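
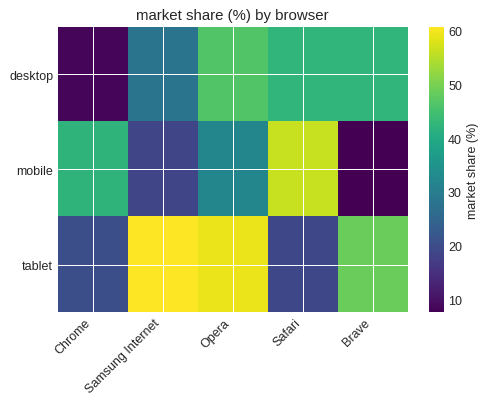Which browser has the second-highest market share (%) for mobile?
Chrome

Top 3 for mobile: Safari ≈ 55, Chrome ≈ 40, Opera ≈ 30.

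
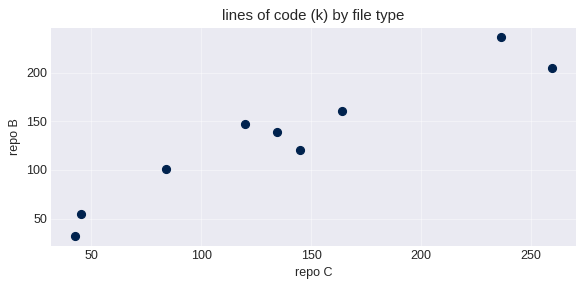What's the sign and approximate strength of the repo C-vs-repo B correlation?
positive, strong

Points are positively correlated; strong (|r| ≈ 1.0).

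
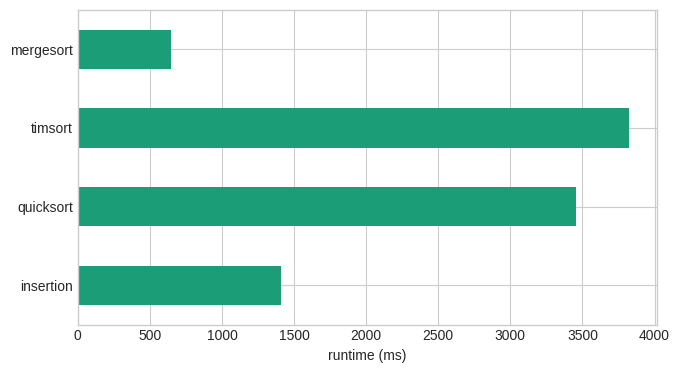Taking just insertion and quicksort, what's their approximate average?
(1500 + 3500) / 2 ≈ 2500.

≈ 2500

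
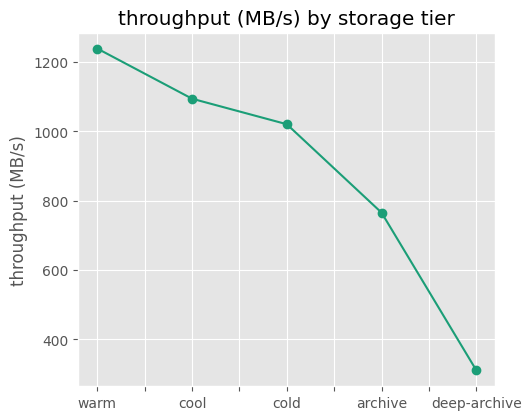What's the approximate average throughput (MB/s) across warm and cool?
(1200 + 1100) / 2 ≈ 1150.

≈ 1150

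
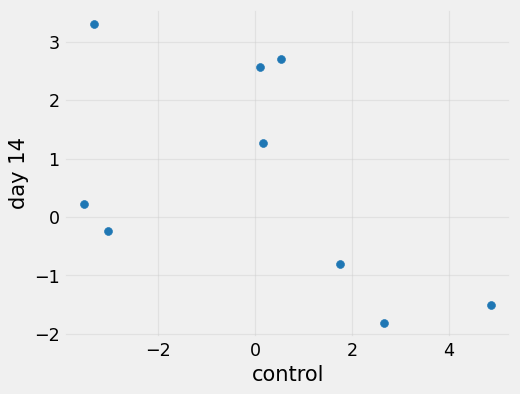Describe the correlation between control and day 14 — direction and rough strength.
Points are negatively correlated; moderate (|r| ≈ 0.5).

negative, moderate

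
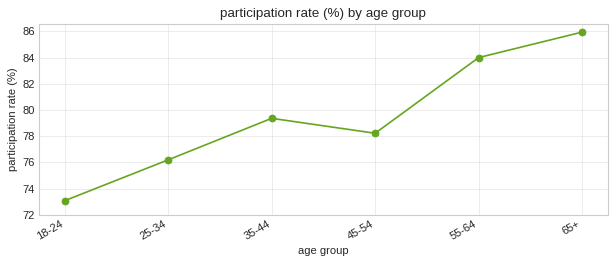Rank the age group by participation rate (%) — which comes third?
Top 4: 65+ ≈ 86, 55-64 ≈ 84, 35-44 ≈ 80, 45-54 ≈ 78.

35-44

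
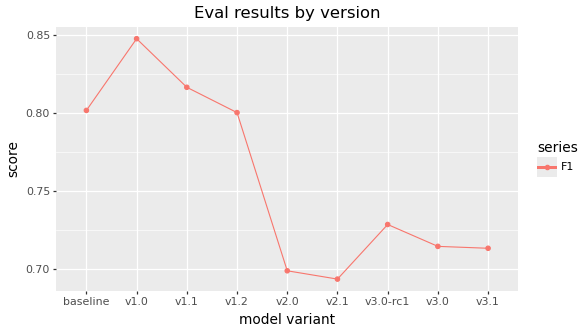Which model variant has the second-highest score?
Top 3: v1.0 ≈ 0.84, v1.1 ≈ 0.82, baseline ≈ 0.80.

v1.1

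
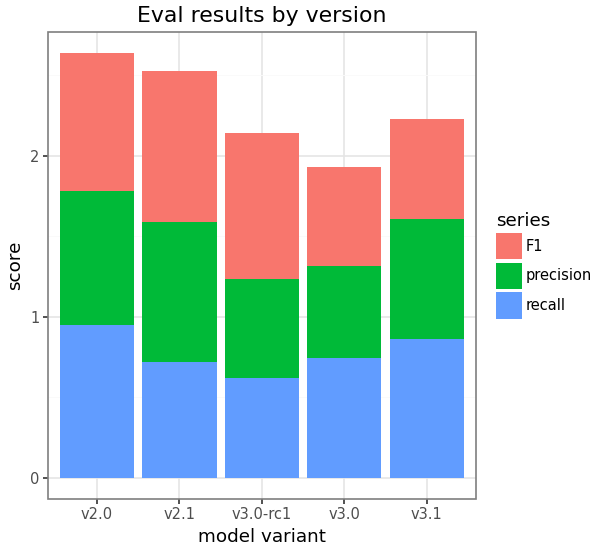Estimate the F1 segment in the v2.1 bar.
≈ 1.0

F1 top ≈ 2.5, bottom ≈ 1.5; segment ≈ 1.0.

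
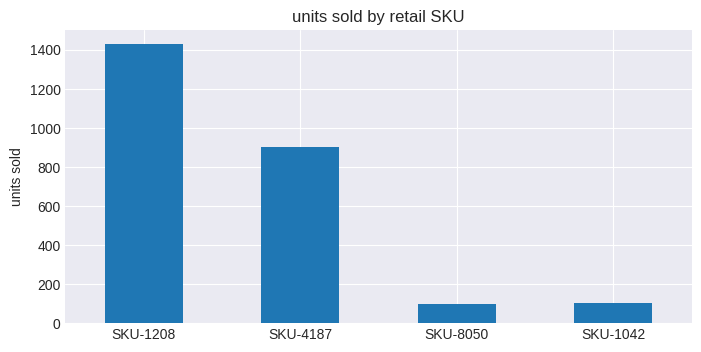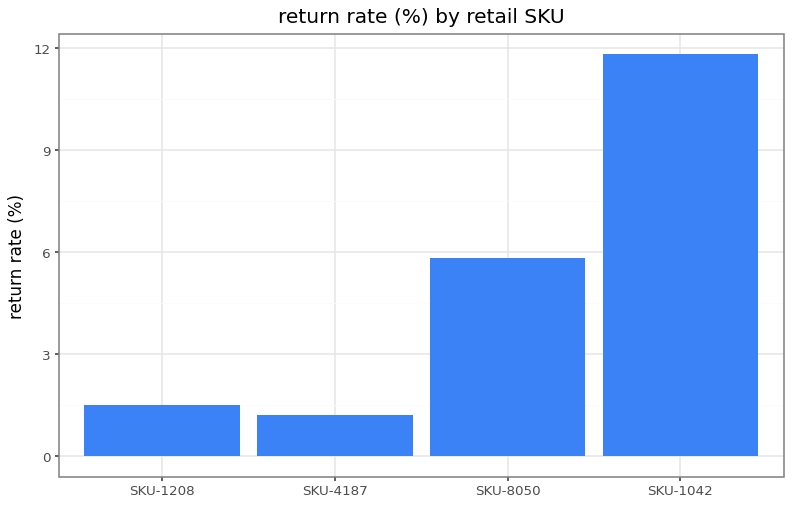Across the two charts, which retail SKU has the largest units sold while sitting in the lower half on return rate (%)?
SKU-1208

Chart 2 median return rate (%) ≈ 4; below-median retail SKUs: SKU-1208, SKU-4187. Among those, SKU-1208 has the highest units sold (≈ 1400).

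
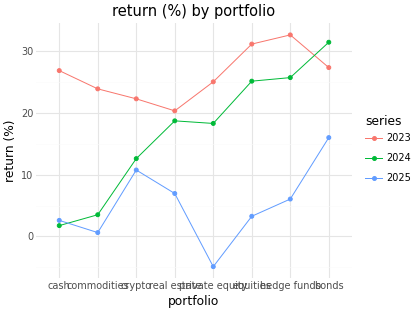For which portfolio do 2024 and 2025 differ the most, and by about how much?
private equity, ≈ 25 %

private equity: 2024 ≈ 20, 2025 ≈ -5 → gap ≈ 25. Next-largest (equities) is only ≈ 20.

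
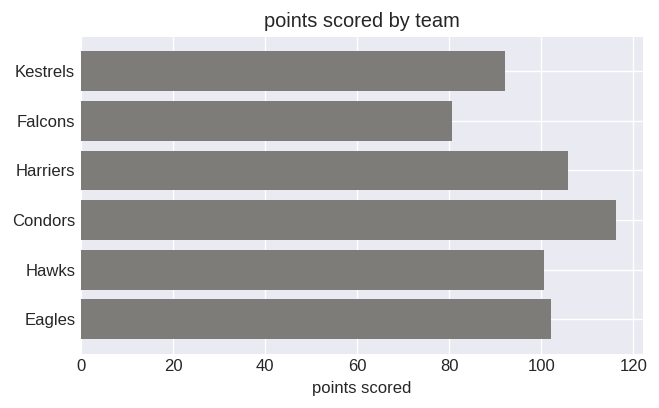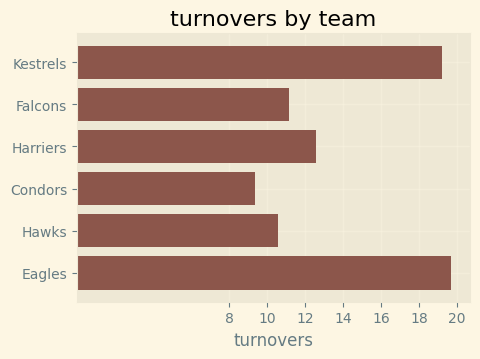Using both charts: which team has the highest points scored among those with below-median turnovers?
Chart 2 median turnovers ≈ 12; below-median teams: Falcons, Condors, Hawks. Among those, Condors has the highest points scored (≈ 120).

Condors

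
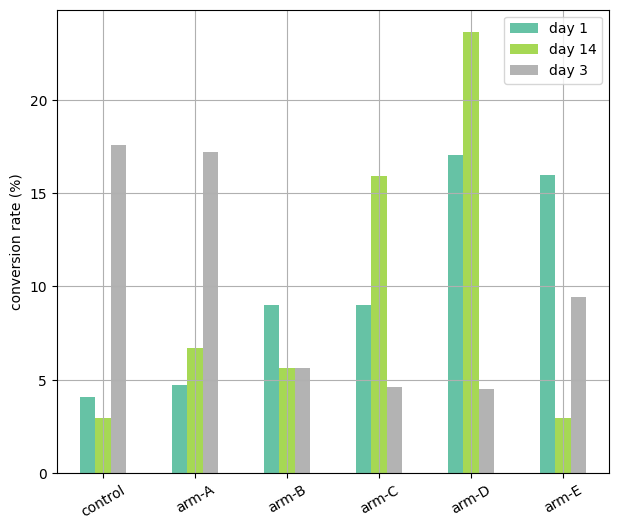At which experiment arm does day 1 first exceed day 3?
arm-A: day 1 ≈ 4 vs day 3 ≈ 18 (not yet); arm-B: day 1 ≈ 10 vs day 3 ≈ 6 (first crossover).

arm-B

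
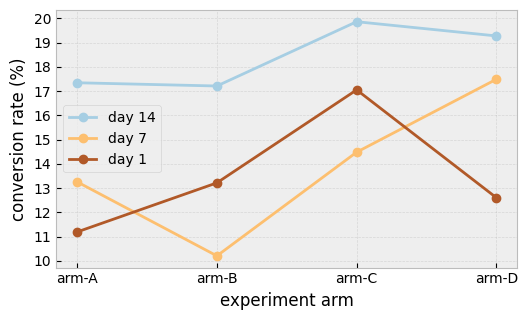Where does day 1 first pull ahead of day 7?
arm-A: day 1 ≈ 11 vs day 7 ≈ 13 (not yet); arm-B: day 1 ≈ 13 vs day 7 ≈ 10 (first crossover).

arm-B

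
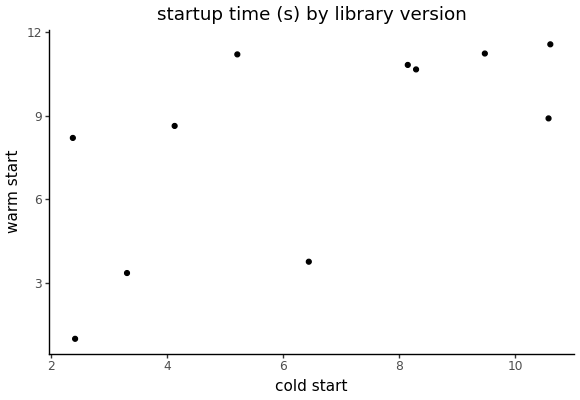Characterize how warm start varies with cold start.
Points are positively correlated; moderate (|r| ≈ 0.6).

positive, moderate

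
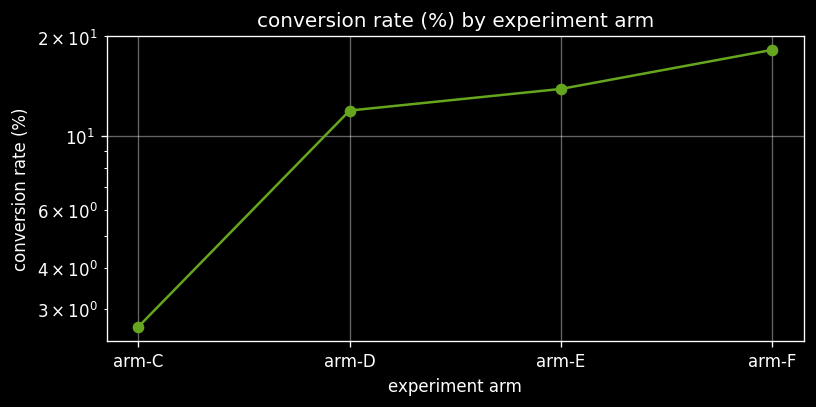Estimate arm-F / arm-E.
arm-F ≈ 18, arm-E ≈ 14; 18/14 ≈ 1.29.

≈ 1.29×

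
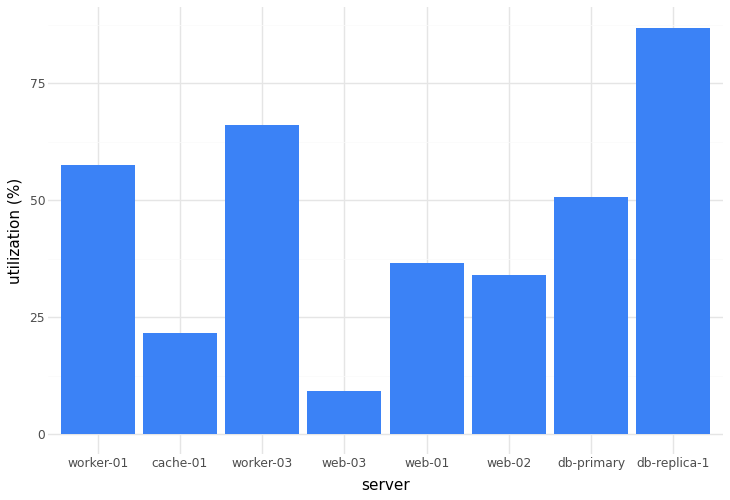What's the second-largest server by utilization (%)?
Top 3: db-replica-1 ≈ 90, worker-03 ≈ 70, worker-01 ≈ 60.

worker-03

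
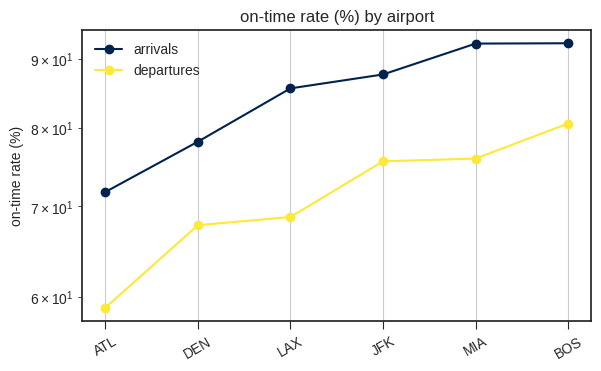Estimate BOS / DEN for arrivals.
BOS ≈ 95, DEN ≈ 80; 95/80 ≈ 1.19.

≈ 1.19×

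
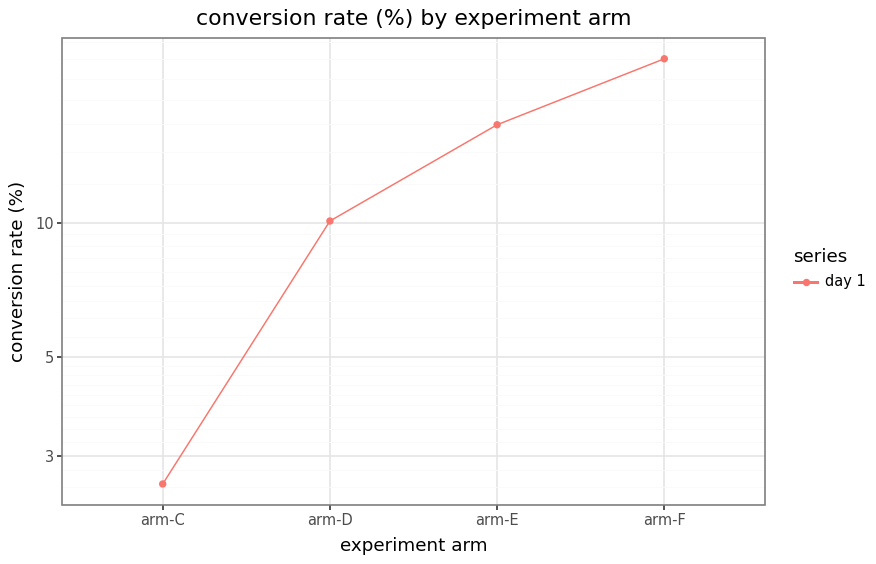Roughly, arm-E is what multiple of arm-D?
≈ 1.6×

arm-E ≈ 16, arm-D ≈ 10; 16/10 ≈ 1.6.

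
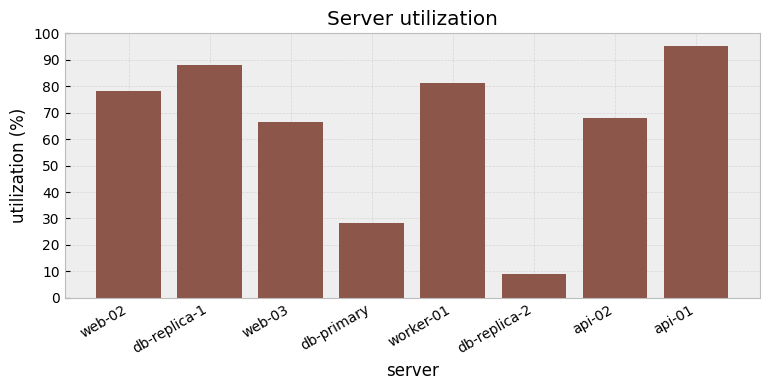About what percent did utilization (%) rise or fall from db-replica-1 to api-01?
≈ +11.1%

db-replica-1 ≈ 90, api-01 ≈ 100; (100 − 90) / 90 ≈ +11.1%.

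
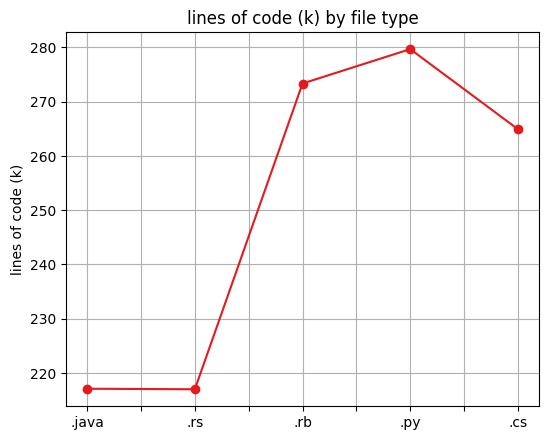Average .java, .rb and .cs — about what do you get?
≈ 250

(220 + 270 + 260) / 3 ≈ 250.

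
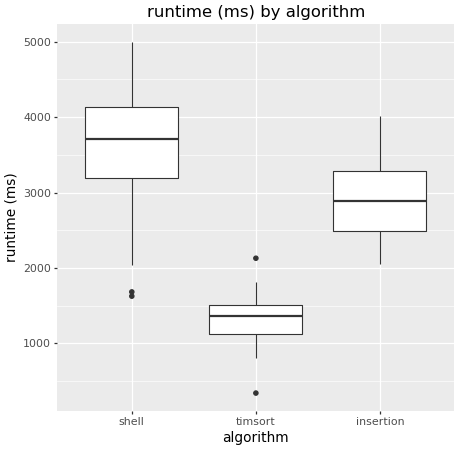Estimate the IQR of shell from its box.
≈ 1000

Q3 ≈ 4000, Q1 ≈ 3000; IQR ≈ 1000.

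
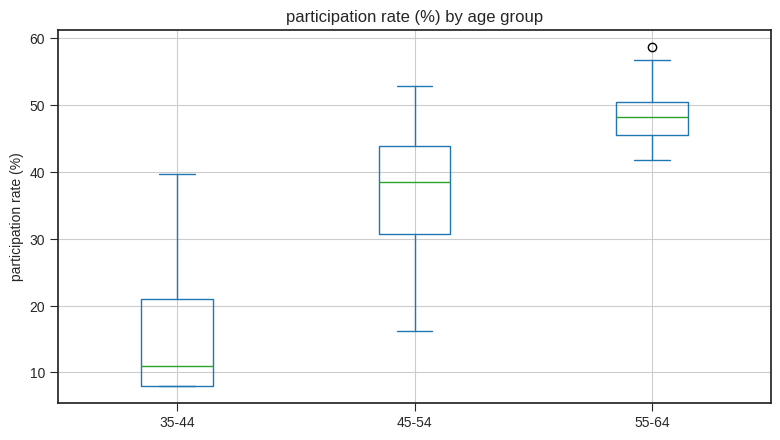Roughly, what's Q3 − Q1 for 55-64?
Q3 ≈ 50, Q1 ≈ 45; IQR ≈ 5.

≈ 5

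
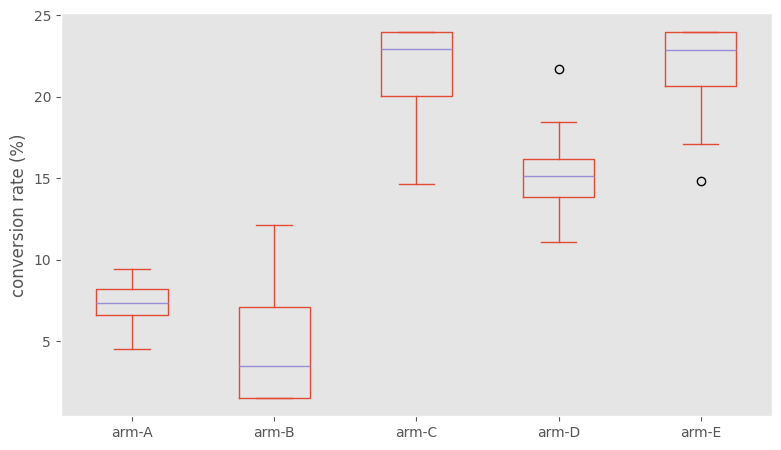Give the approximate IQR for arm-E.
Q3 ≈ 24, Q1 ≈ 20; IQR ≈ 4.

≈ 4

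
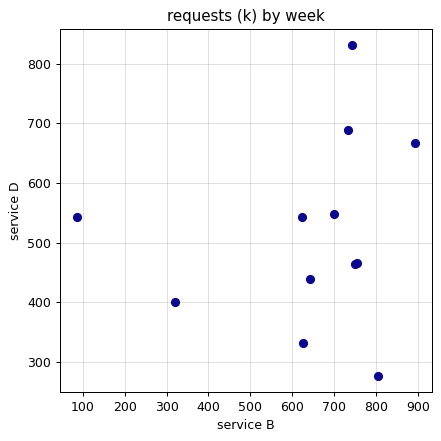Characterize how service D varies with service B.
Points are roughly uncorrelated; weak (|r| ≈ 0.2).

no clear correlation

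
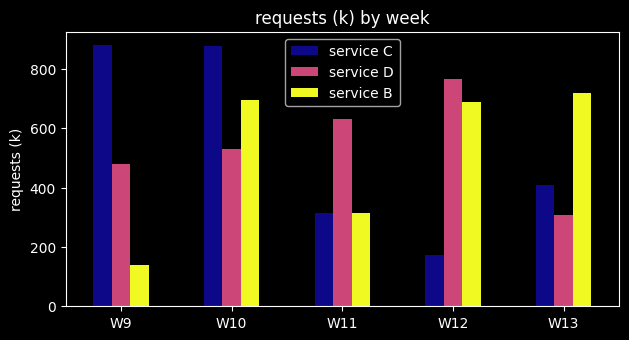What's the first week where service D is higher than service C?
W10: service D ≈ 500 vs service C ≈ 900 (not yet); W11: service D ≈ 600 vs service C ≈ 300 (first crossover).

W11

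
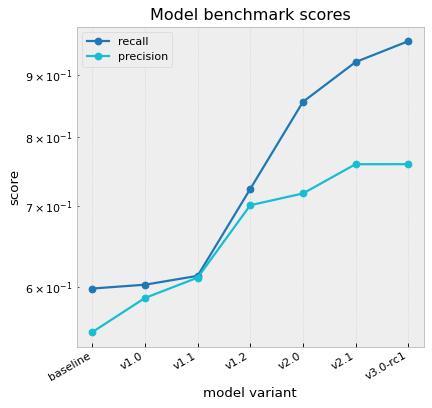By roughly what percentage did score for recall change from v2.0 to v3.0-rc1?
≈ +11.8%

v2.0 ≈ 0.85, v3.0-rc1 ≈ 0.95; (0.95 − 0.85) / 0.85 ≈ +11.8%.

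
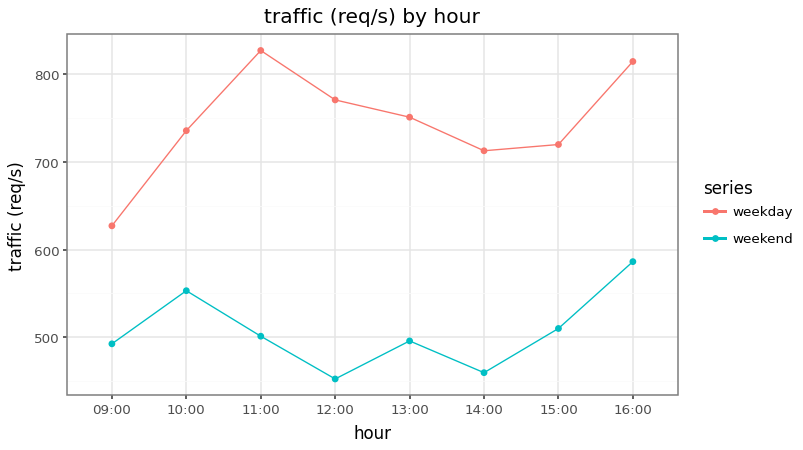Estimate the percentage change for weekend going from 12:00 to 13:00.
12:00 ≈ 450, 13:00 ≈ 500; (500 − 450) / 450 ≈ +11.1%.

≈ +11.1%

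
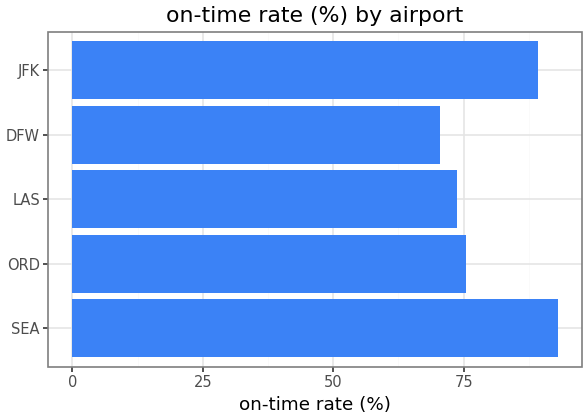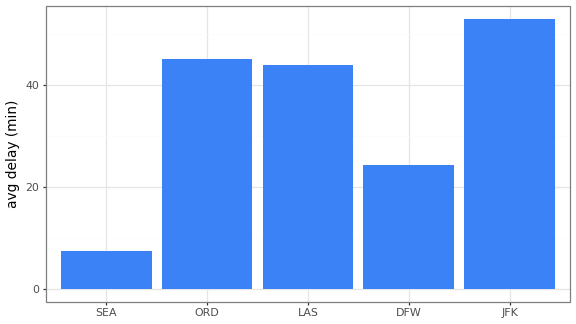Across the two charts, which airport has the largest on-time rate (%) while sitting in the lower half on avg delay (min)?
Chart 2 median avg delay (min) ≈ 45; below-median airports: SEA, DFW. Among those, SEA has the highest on-time rate (%) (≈ 90).

SEA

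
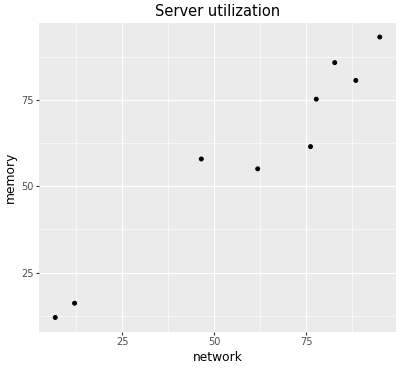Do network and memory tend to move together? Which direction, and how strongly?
Points are positively correlated; strong (|r| ≈ 1.0).

positive, strong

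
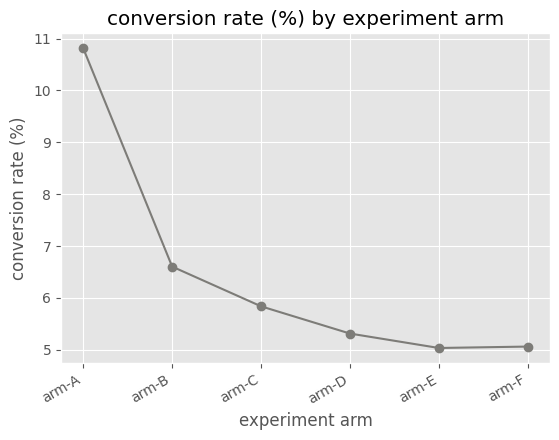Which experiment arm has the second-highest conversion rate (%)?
arm-B

Top 3: arm-A ≈ 11.0, arm-B ≈ 6.5, arm-C ≈ 6.0.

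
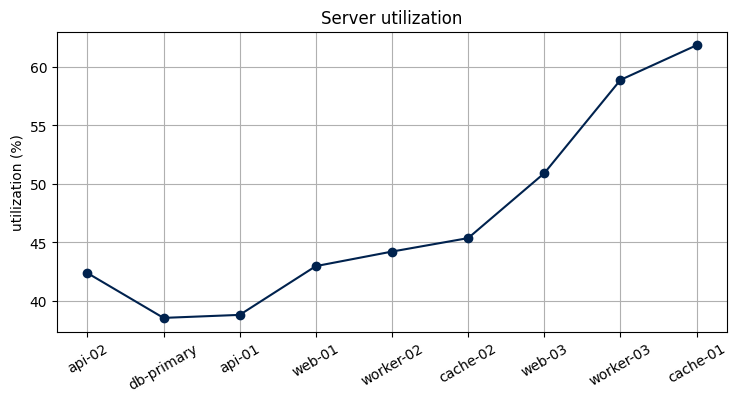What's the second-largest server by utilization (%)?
worker-03

Top 3: cache-01 ≈ 62, worker-03 ≈ 58, web-03 ≈ 50.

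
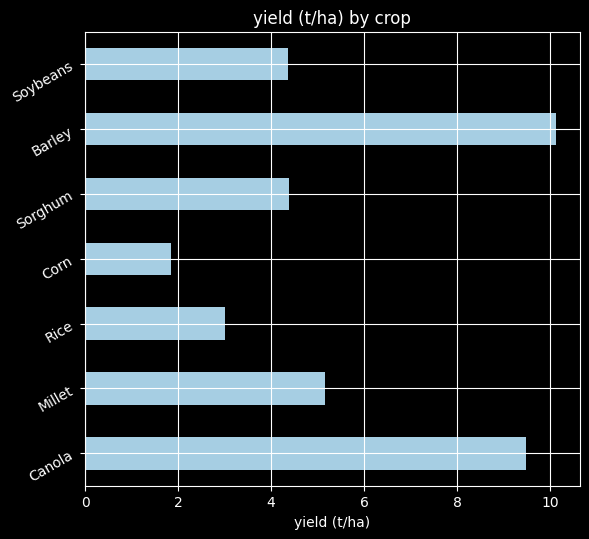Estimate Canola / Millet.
≈ 1.8×

Canola ≈ 9, Millet ≈ 5; 9/5 ≈ 1.8.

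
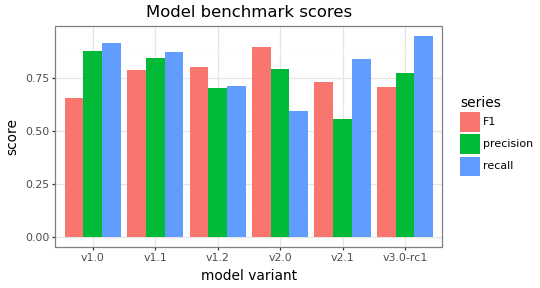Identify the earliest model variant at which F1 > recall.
v1.1: F1 ≈ 0.8 vs recall ≈ 0.9 (not yet); v1.2: F1 ≈ 0.8 vs recall ≈ 0.7 (first crossover).

v1.2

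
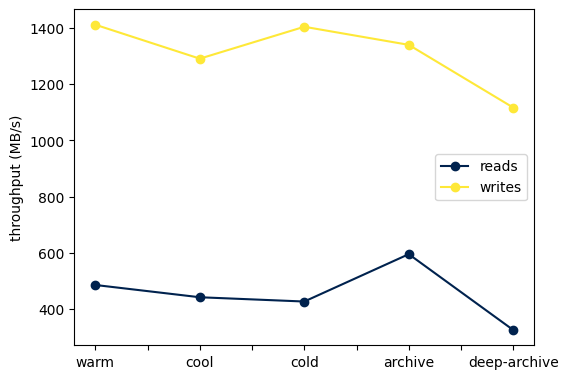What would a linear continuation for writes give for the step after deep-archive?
≈ 950

Last three: 1400, 1300, 1100 → slope ≈ -150/step → next ≈ 950.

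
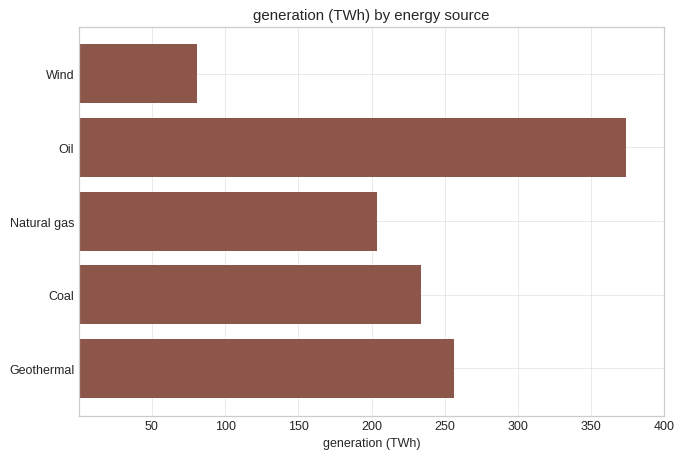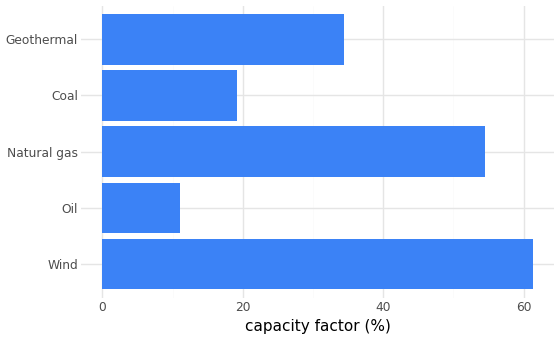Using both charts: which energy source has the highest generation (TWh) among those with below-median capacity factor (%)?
Chart 2 median capacity factor (%) ≈ 30; below-median energy sources: Oil, Coal. Among those, Oil has the highest generation (TWh) (≈ 350).

Oil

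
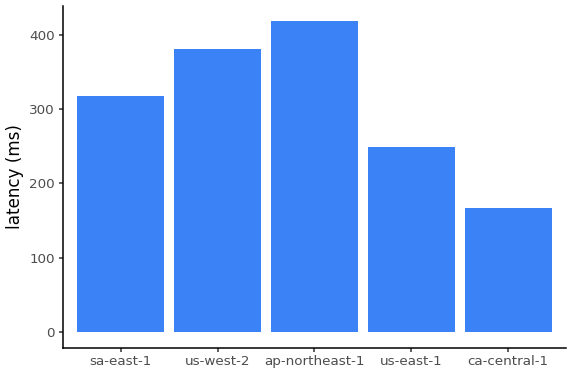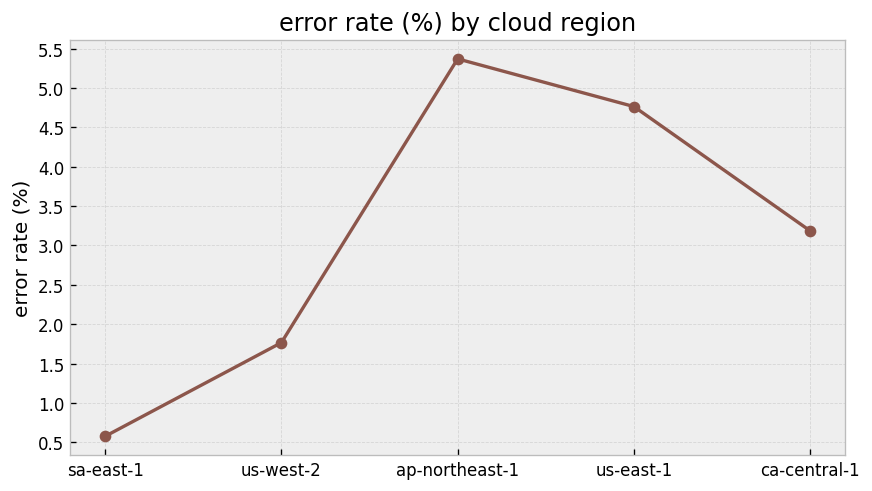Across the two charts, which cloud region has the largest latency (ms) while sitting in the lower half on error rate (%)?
us-west-2

Chart 2 median error rate (%) ≈ 3; below-median cloud regions: sa-east-1, us-west-2. Among those, us-west-2 has the highest latency (ms) (≈ 400).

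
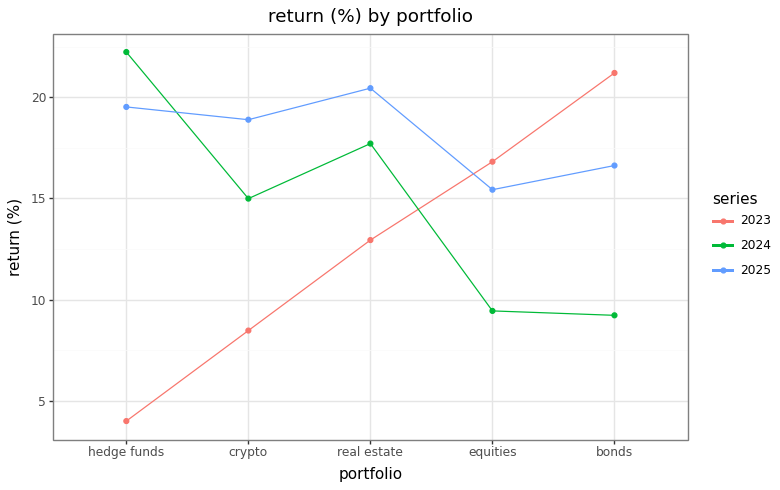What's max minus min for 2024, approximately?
≈ 12

Max hedge funds ≈ 22, min bonds ≈ 10; range ≈ 12.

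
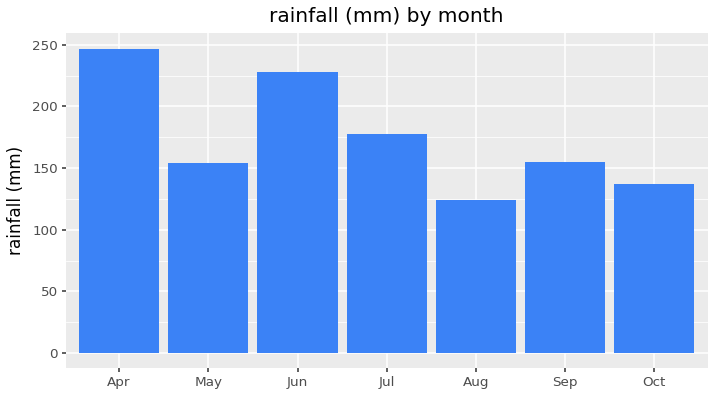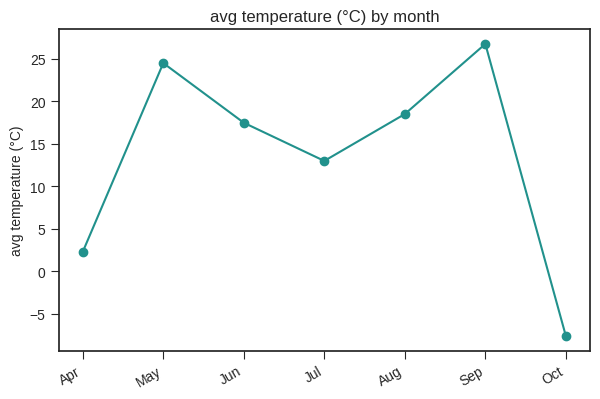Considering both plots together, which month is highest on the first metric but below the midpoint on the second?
Chart 2 median avg temperature (°C) ≈ 15; below-median months: Apr, Jul, Oct. Among those, Apr has the highest rainfall (mm) (≈ 250).

Apr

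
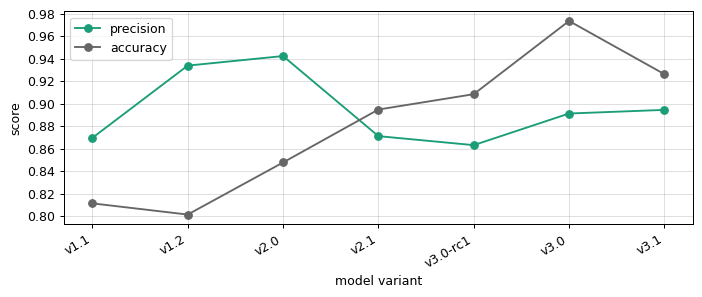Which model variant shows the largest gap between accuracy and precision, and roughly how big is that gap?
v1.2: accuracy ≈ 0.80, precision ≈ 0.94 → gap ≈ 0.14. Next-largest (v2.0) is only ≈ 0.10.

v1.2, ≈ 0.14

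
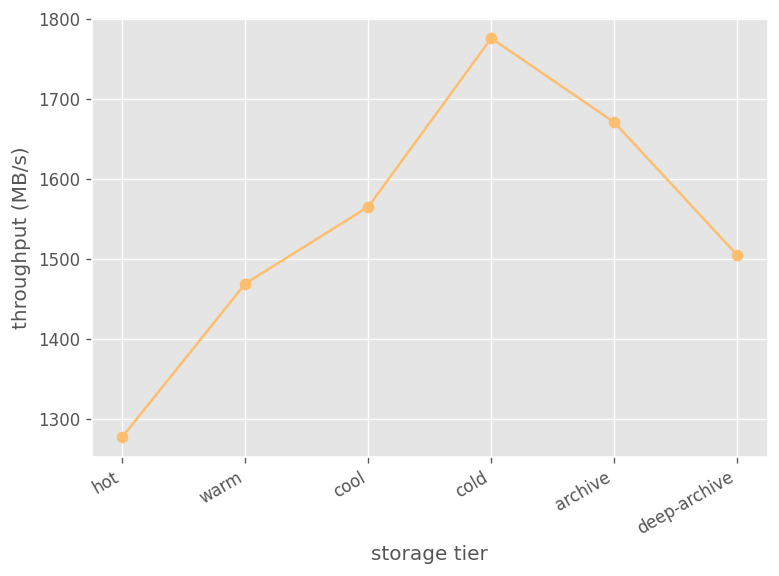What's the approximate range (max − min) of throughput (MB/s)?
Max cold ≈ 1800, min hot ≈ 1300; range ≈ 500.

≈ 500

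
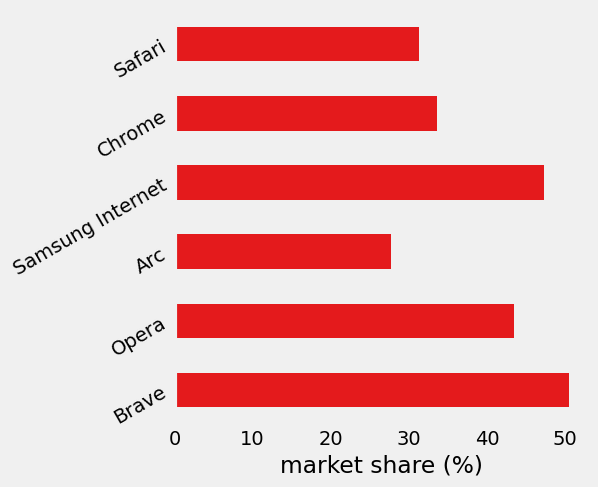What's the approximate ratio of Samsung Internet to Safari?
≈ 1.5×

Samsung Internet ≈ 45, Safari ≈ 30; 45/30 ≈ 1.5.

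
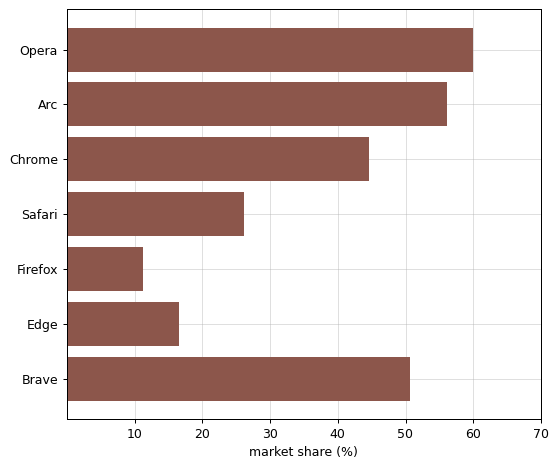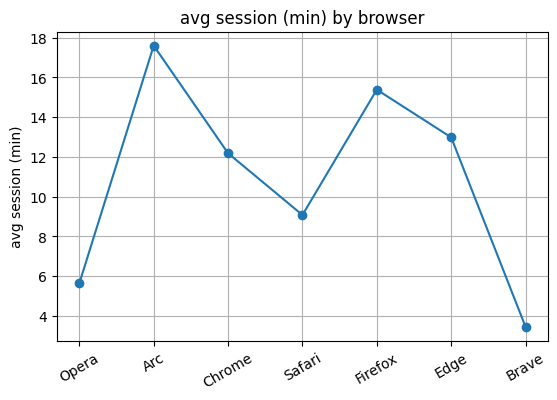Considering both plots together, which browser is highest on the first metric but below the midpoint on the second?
Opera

Chart 2 median avg session (min) ≈ 12; below-median browsers: Opera, Safari, Brave. Among those, Opera has the highest market share (%) (≈ 60).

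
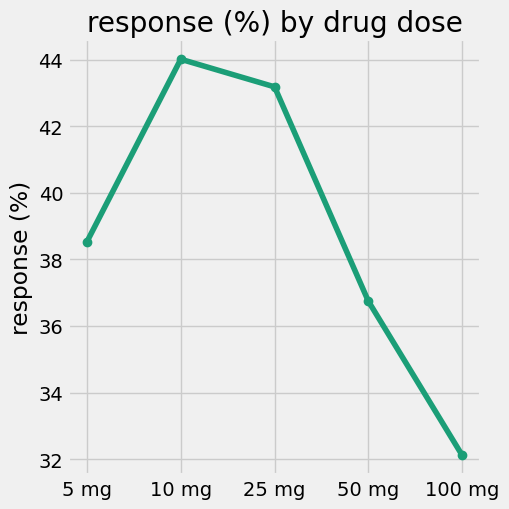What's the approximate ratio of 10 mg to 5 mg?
≈ 1.13×

10 mg ≈ 44, 5 mg ≈ 39; 44/39 ≈ 1.13.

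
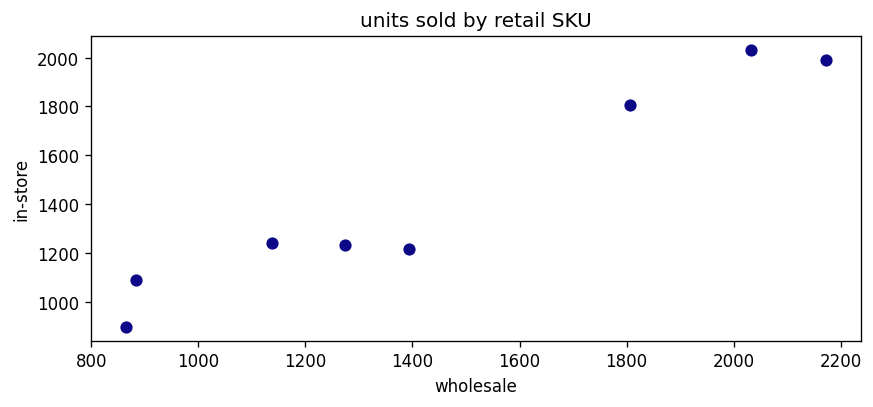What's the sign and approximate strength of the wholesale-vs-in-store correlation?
positive, strong

Points are positively correlated; strong (|r| ≈ 1.0).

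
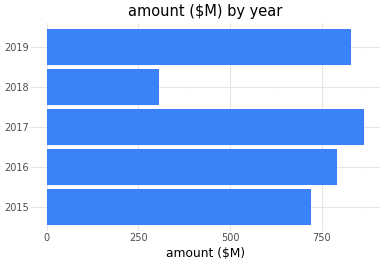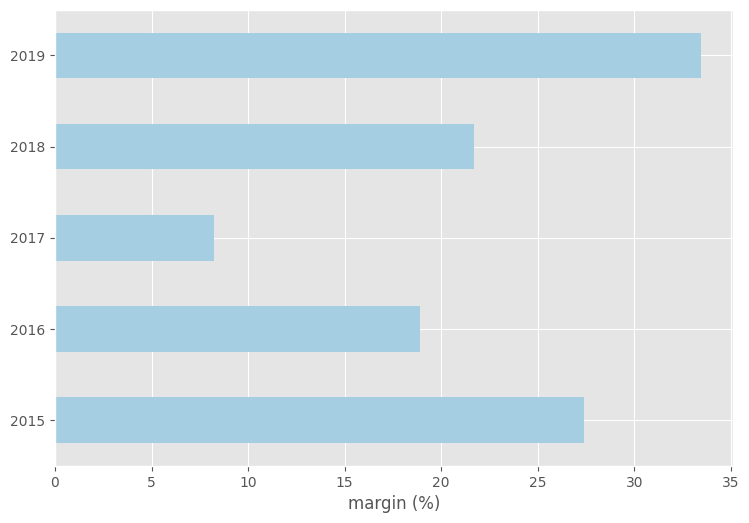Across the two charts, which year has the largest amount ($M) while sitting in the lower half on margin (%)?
Chart 2 median margin (%) ≈ 20; below-median years: 2016, 2017. Among those, 2017 has the highest amount ($M) (≈ 900).

2017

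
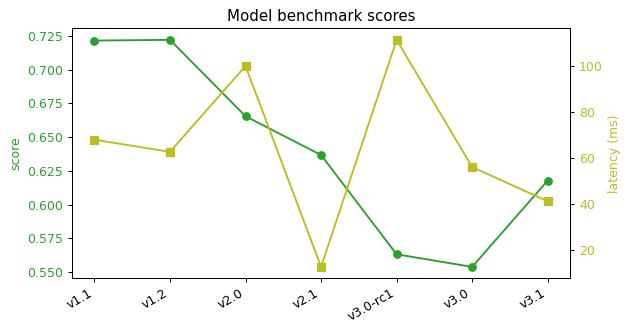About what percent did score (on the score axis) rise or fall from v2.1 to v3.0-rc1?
v2.1 ≈ 0.64, v3.0-rc1 ≈ 0.56; (0.56 − 0.64) / 0.64 ≈ -12.5%.

≈ -12.5%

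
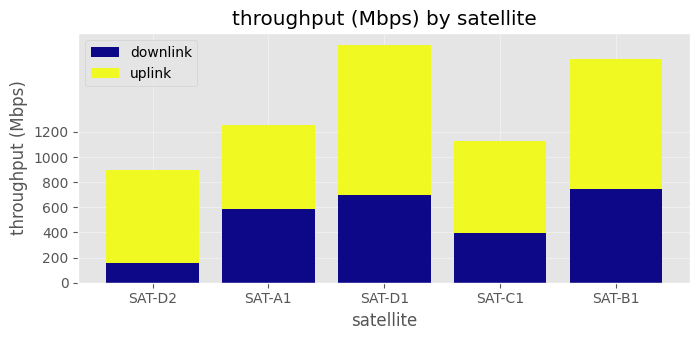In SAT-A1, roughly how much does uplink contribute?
uplink top ≈ 1200, bottom ≈ 600; segment ≈ 600.

≈ 600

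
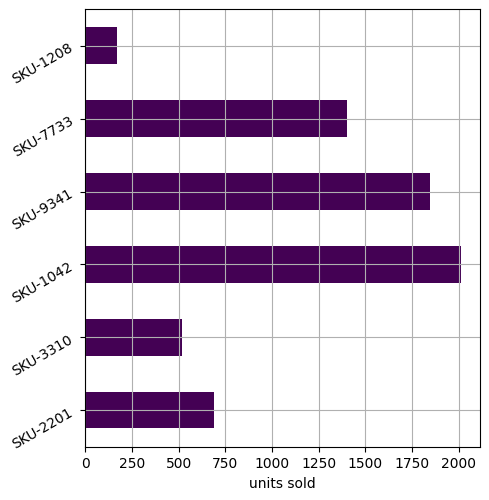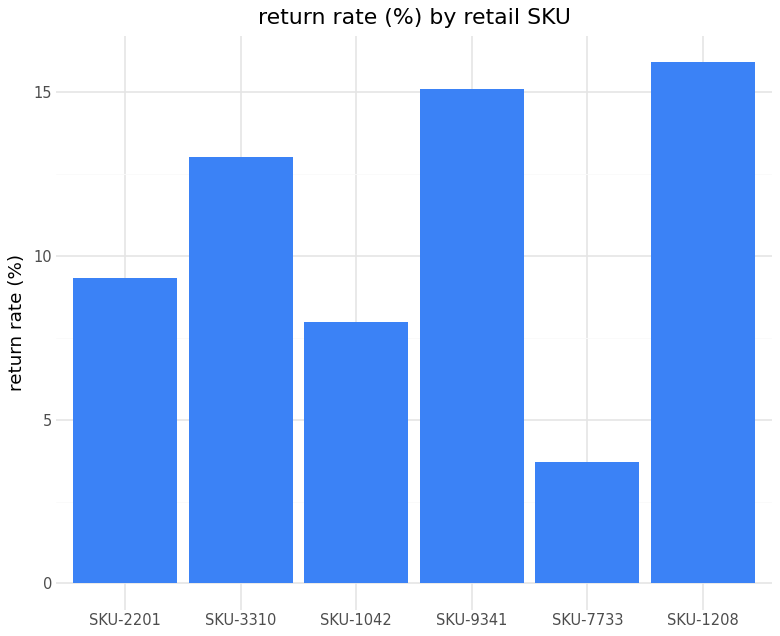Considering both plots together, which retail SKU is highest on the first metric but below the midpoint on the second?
SKU-1042

Chart 2 median return rate (%) ≈ 12; below-median retail SKUs: SKU-2201, SKU-1042, SKU-7733. Among those, SKU-1042 has the highest units sold (≈ 2000).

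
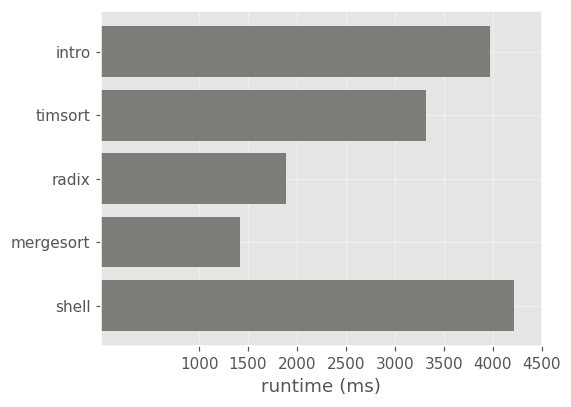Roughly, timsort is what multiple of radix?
timsort ≈ 3500, radix ≈ 2000; 3500/2000 ≈ 1.75.

≈ 1.75×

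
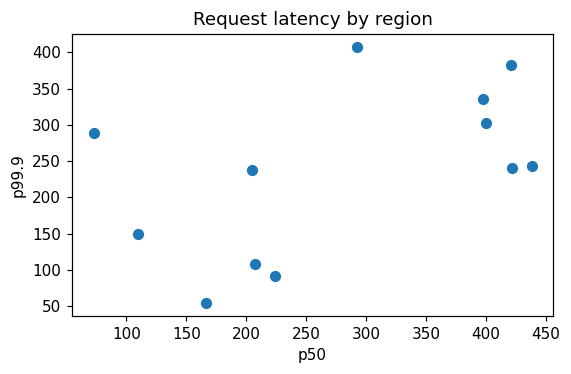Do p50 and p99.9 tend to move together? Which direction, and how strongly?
Points are positively correlated; moderate (|r| ≈ 0.5).

positive, moderate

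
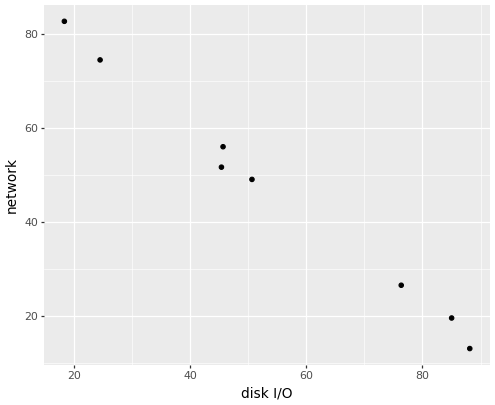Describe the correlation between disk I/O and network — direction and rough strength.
negative, strong

Points are negatively correlated; strong (|r| ≈ 1.0).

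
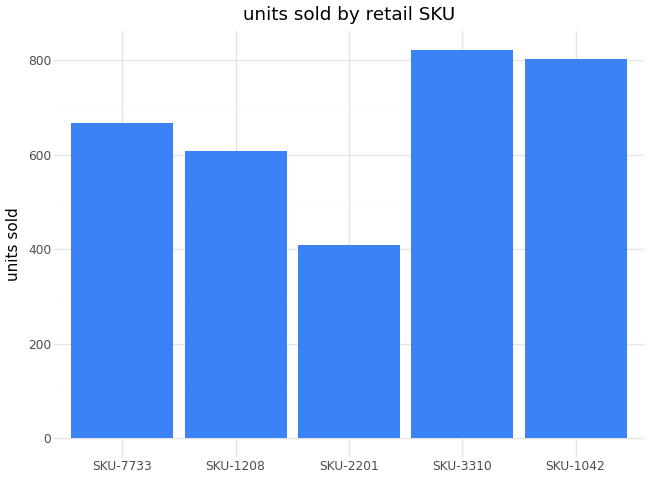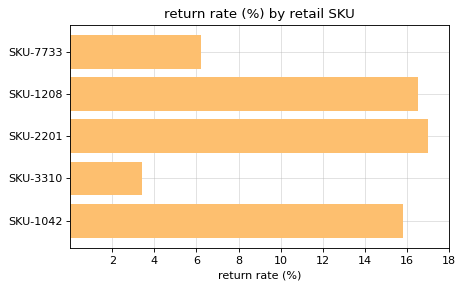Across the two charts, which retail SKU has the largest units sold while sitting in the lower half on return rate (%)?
Chart 2 median return rate (%) ≈ 16; below-median retail SKUs: SKU-7733, SKU-3310. Among those, SKU-3310 has the highest units sold (≈ 800).

SKU-3310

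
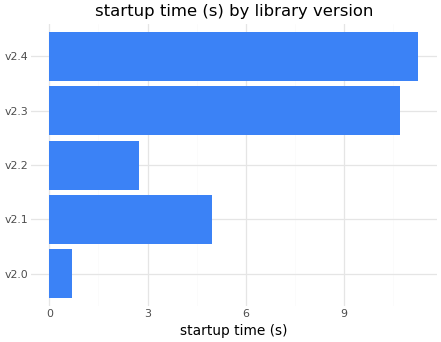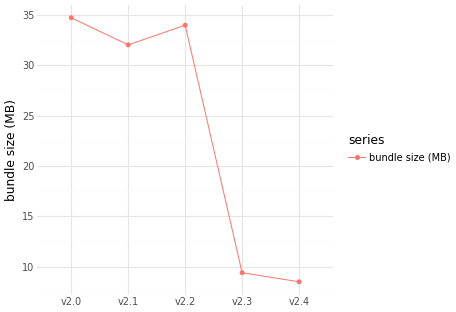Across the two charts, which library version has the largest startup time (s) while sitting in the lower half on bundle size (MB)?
v2.4

Chart 2 median bundle size (MB) ≈ 30; below-median library versions: v2.3, v2.4. Among those, v2.4 has the highest startup time (s) (≈ 12).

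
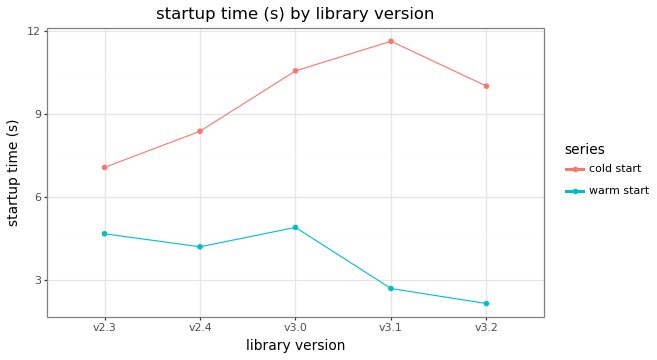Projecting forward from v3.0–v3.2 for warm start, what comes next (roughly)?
≈ 0.5

Last three: 5, 3, 2 → slope ≈ -1.5/step → next ≈ 0.5.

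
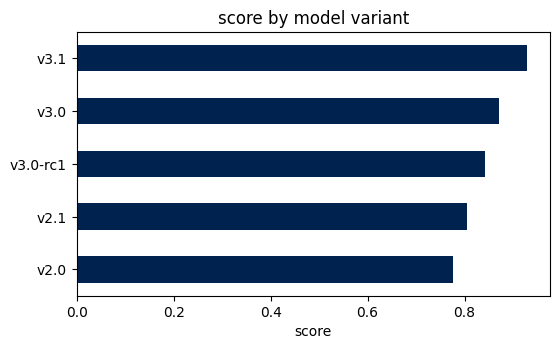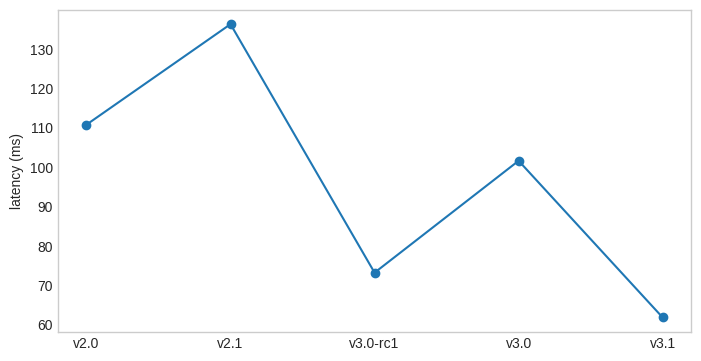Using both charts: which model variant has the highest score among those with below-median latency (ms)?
Chart 2 median latency (ms) ≈ 100; below-median model variants: v3.0-rc1, v3.1. Among those, v3.1 has the highest score (≈ 0.9).

v3.1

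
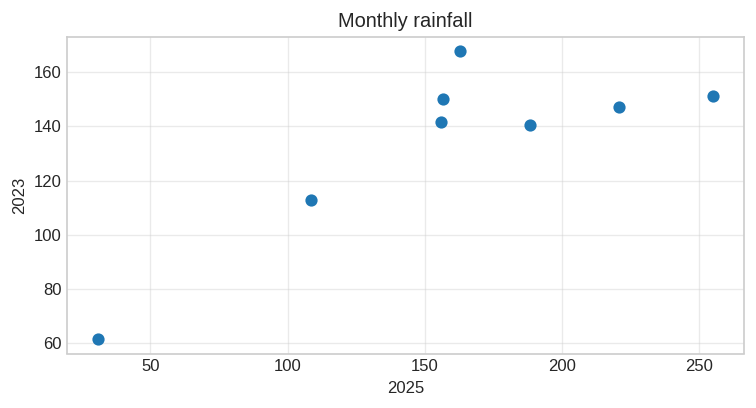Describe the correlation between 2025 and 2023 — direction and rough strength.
positive, strong

Points are positively correlated; strong (|r| ≈ 0.8).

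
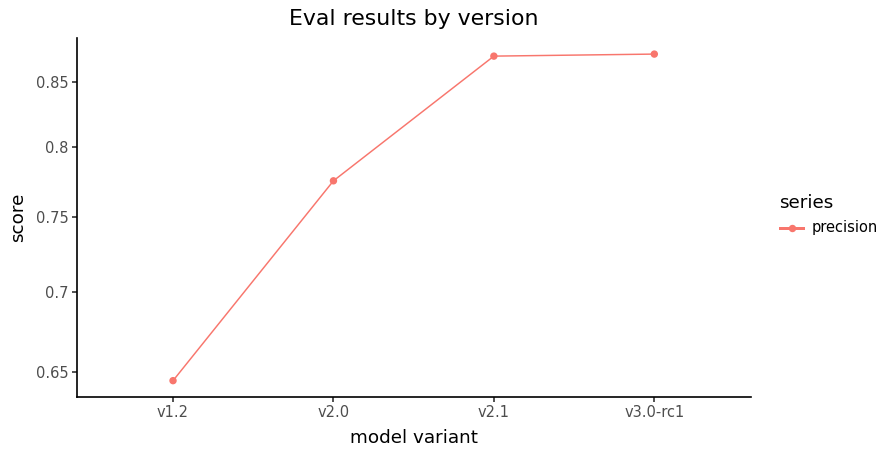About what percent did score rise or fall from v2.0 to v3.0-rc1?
v2.0 ≈ 0.78, v3.0-rc1 ≈ 0.88; (0.88 − 0.78) / 0.78 ≈ +12.8%.

≈ +12.8%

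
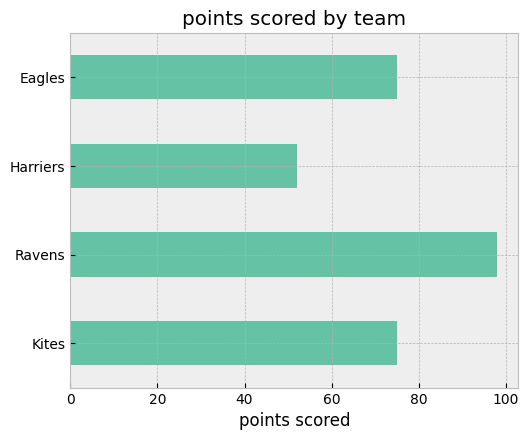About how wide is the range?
≈ 50

Max Ravens ≈ 100, min Harriers ≈ 50; range ≈ 50.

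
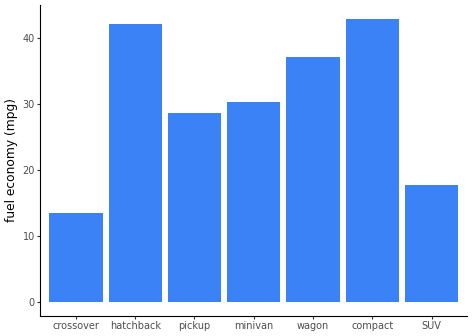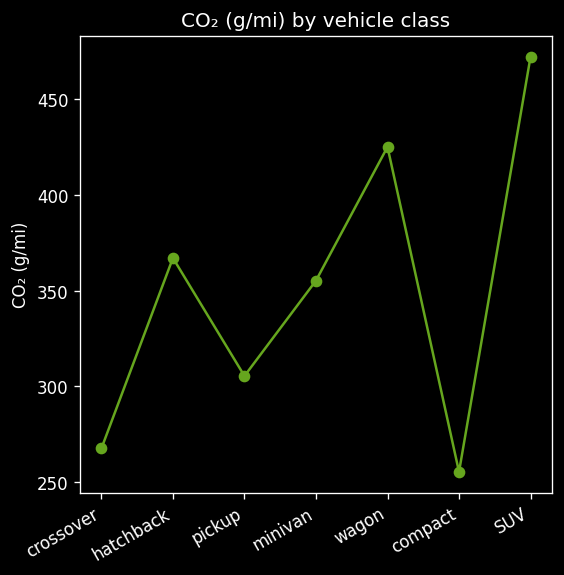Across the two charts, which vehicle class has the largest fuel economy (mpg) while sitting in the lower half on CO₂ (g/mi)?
Chart 2 median CO₂ (g/mi) ≈ 350; below-median vehicle classes: crossover, pickup, compact. Among those, compact has the highest fuel economy (mpg) (≈ 45).

compact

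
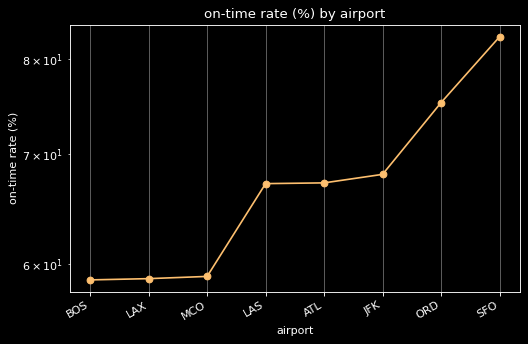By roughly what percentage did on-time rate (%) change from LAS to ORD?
≈ +11.8%

LAS ≈ 68, ORD ≈ 76; (76 − 68) / 68 ≈ +11.8%.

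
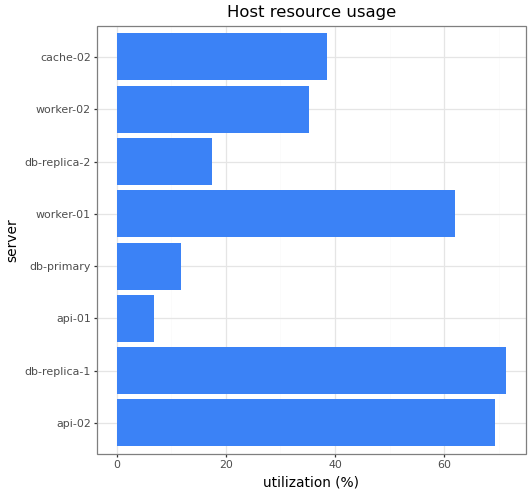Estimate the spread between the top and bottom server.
≈ 60

Max db-replica-1 ≈ 70, min api-01 ≈ 10; range ≈ 60.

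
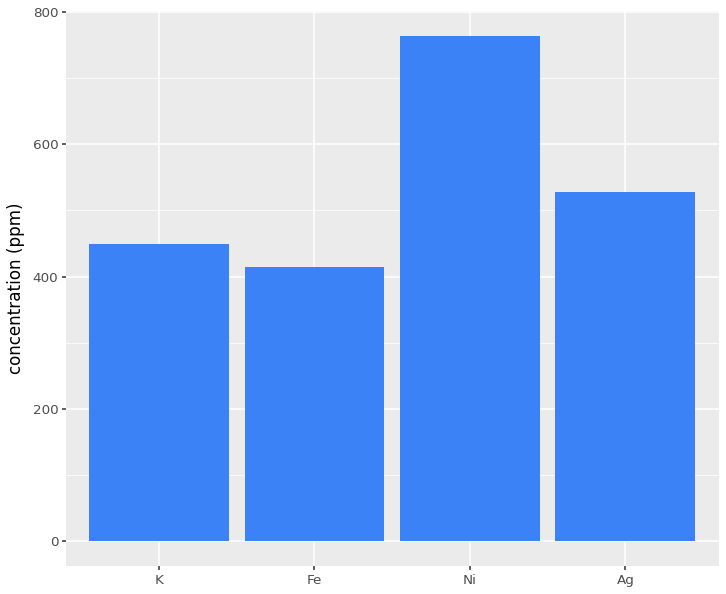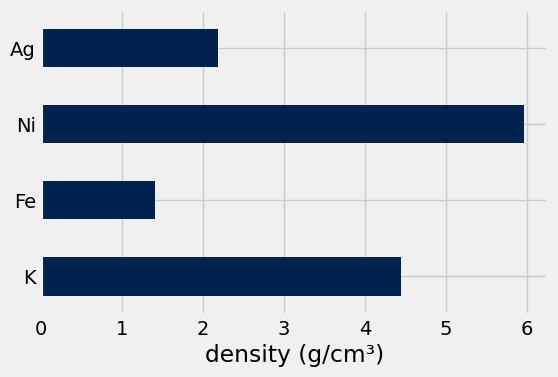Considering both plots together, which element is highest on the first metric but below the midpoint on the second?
Ag

Chart 2 median density (g/cm³) ≈ 3; below-median elements: Fe, Ag. Among those, Ag has the highest concentration (ppm) (≈ 500).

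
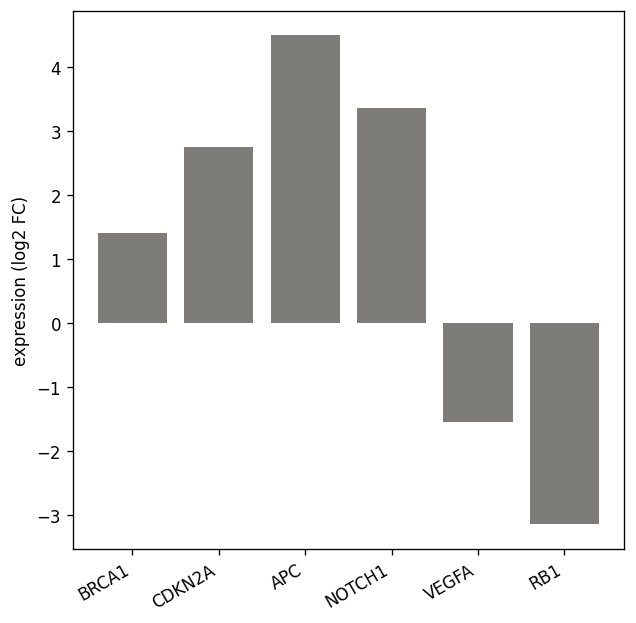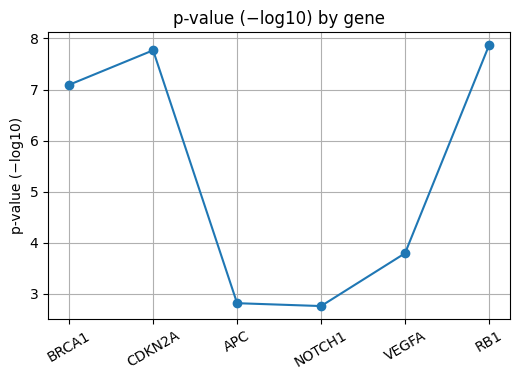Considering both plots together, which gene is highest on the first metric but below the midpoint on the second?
APC

Chart 2 median p-value (−log10) ≈ 5; below-median genes: APC, NOTCH1, VEGFA. Among those, APC has the highest expression (log2 FC) (≈ 4.5).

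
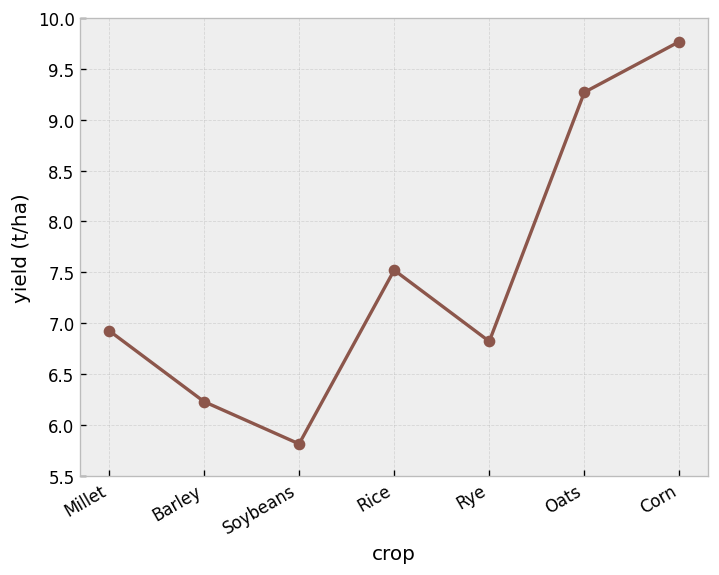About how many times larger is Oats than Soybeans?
Oats ≈ 9.5, Soybeans ≈ 6.0; 9.5/6.0 ≈ 1.58.

≈ 1.58×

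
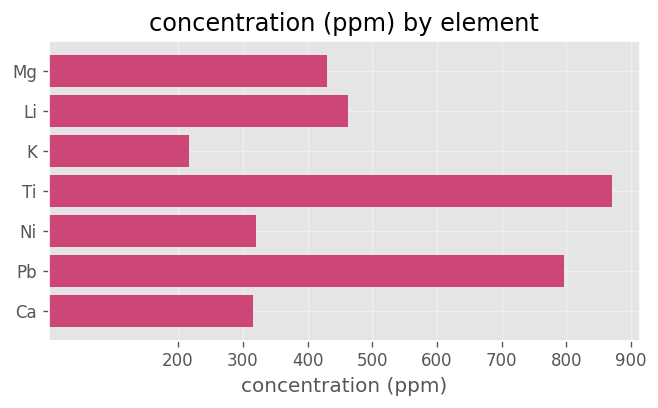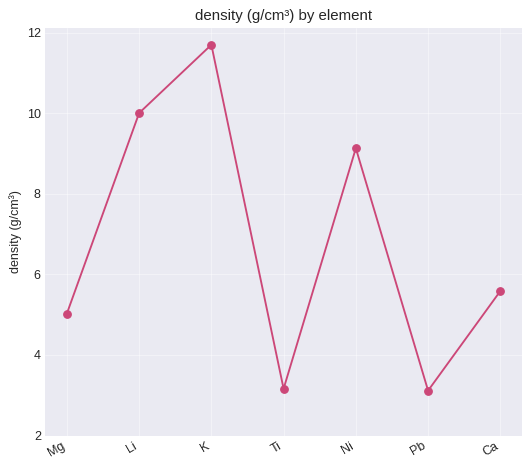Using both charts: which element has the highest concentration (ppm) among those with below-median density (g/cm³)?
Chart 2 median density (g/cm³) ≈ 6; below-median elements: Mg, Ti, Pb. Among those, Ti has the highest concentration (ppm) (≈ 900).

Ti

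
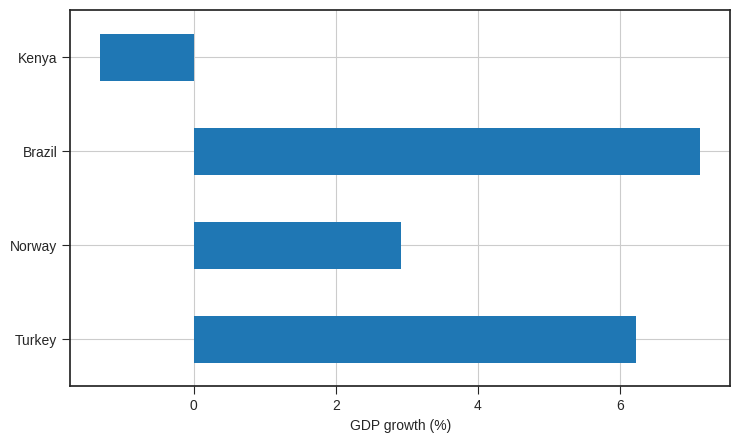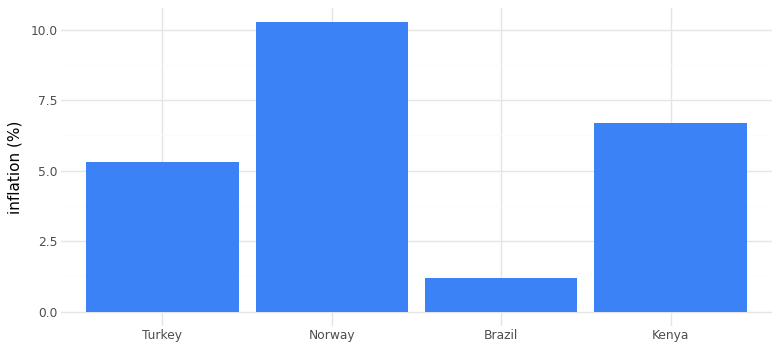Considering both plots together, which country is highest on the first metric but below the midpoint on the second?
Chart 2 median inflation (%) ≈ 6; below-median countries: Turkey, Brazil. Among those, Brazil has the highest GDP growth (%) (≈ 7).

Brazil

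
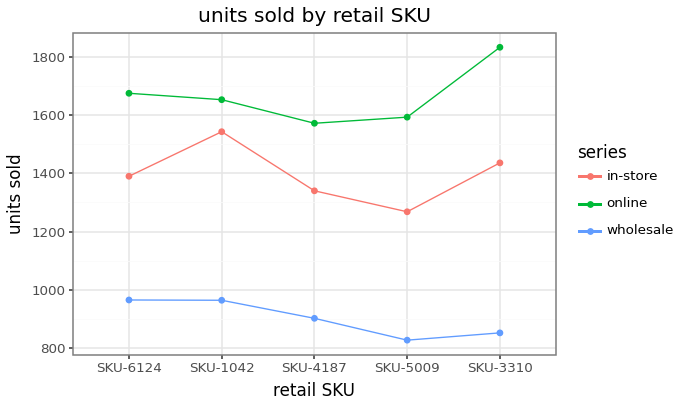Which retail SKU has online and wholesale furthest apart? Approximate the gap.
SKU-3310, ≈ 900

SKU-3310: online ≈ 1800, wholesale ≈ 900 → gap ≈ 900. Next-largest (SKU-5009) is only ≈ 800.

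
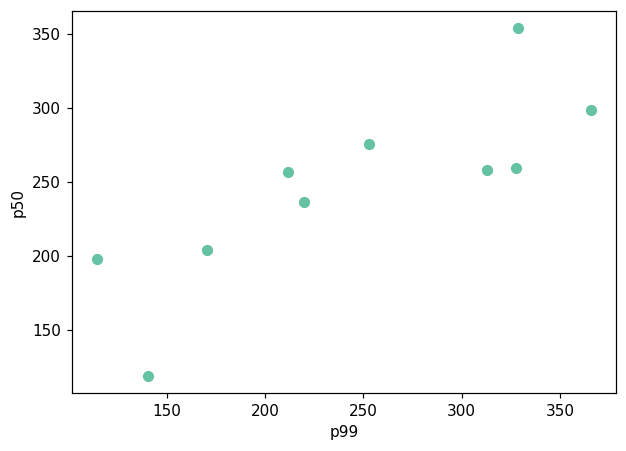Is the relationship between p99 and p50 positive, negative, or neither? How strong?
Points are positively correlated; strong (|r| ≈ 0.8).

positive, strong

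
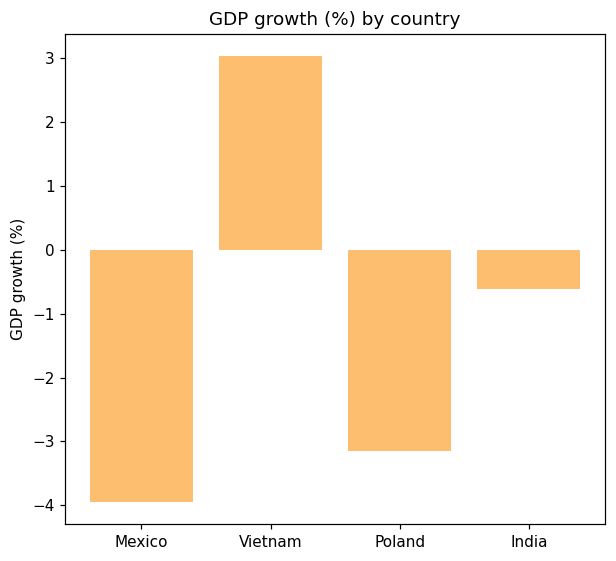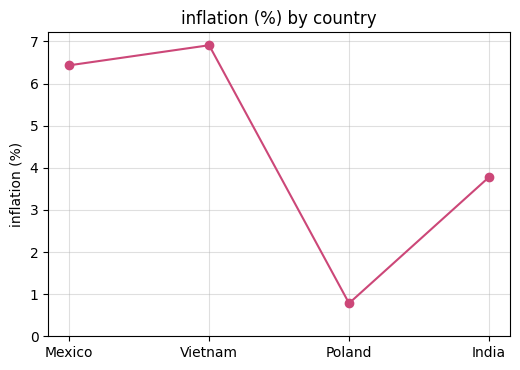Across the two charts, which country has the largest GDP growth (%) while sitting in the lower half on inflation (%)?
Chart 2 median inflation (%) ≈ 5; below-median countries: Poland, India. Among those, India has the highest GDP growth (%) (≈ -0.5).

India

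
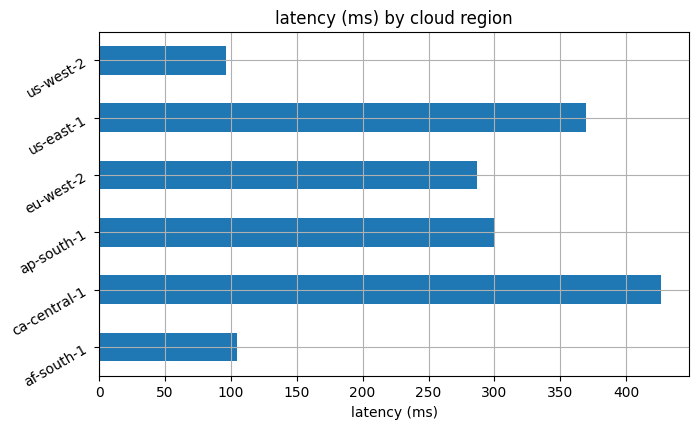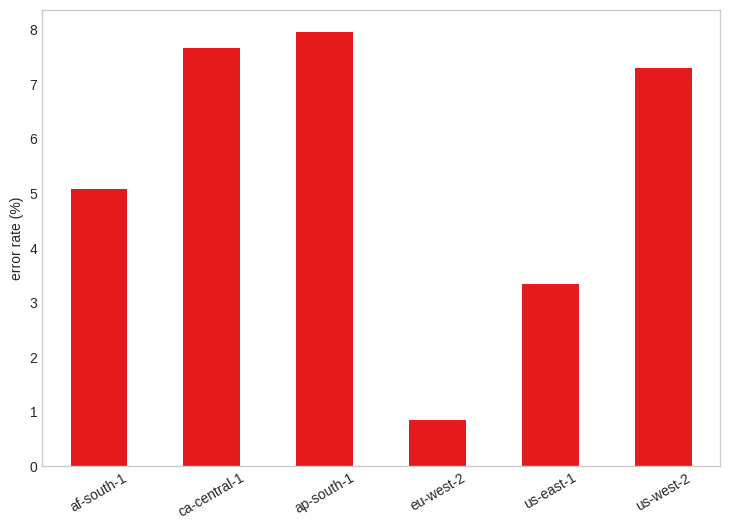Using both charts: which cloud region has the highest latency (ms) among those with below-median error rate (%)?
us-east-1

Chart 2 median error rate (%) ≈ 6; below-median cloud regions: af-south-1, eu-west-2, us-east-1. Among those, us-east-1 has the highest latency (ms) (≈ 350).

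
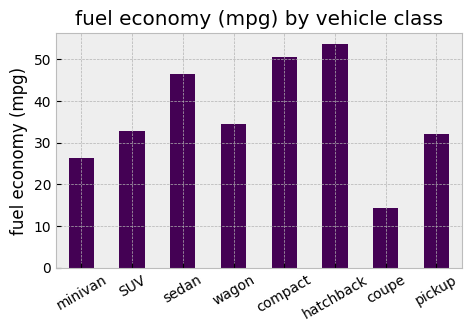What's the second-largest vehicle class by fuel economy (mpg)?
compact

Top 3: hatchback ≈ 55, compact ≈ 50, sedan ≈ 45.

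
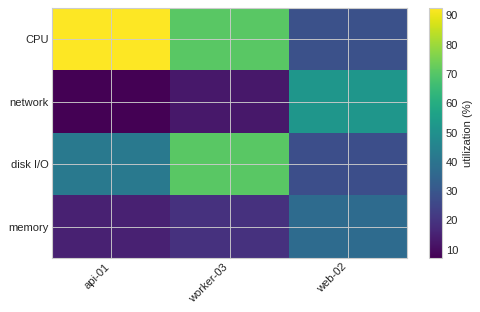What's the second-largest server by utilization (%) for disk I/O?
api-01

Top 3 for disk I/O: worker-03 ≈ 70, api-01 ≈ 40, web-02 ≈ 30.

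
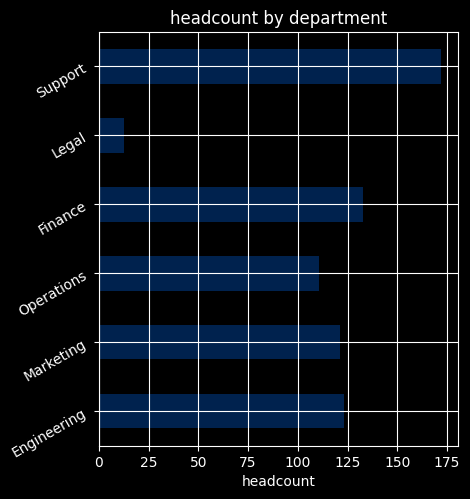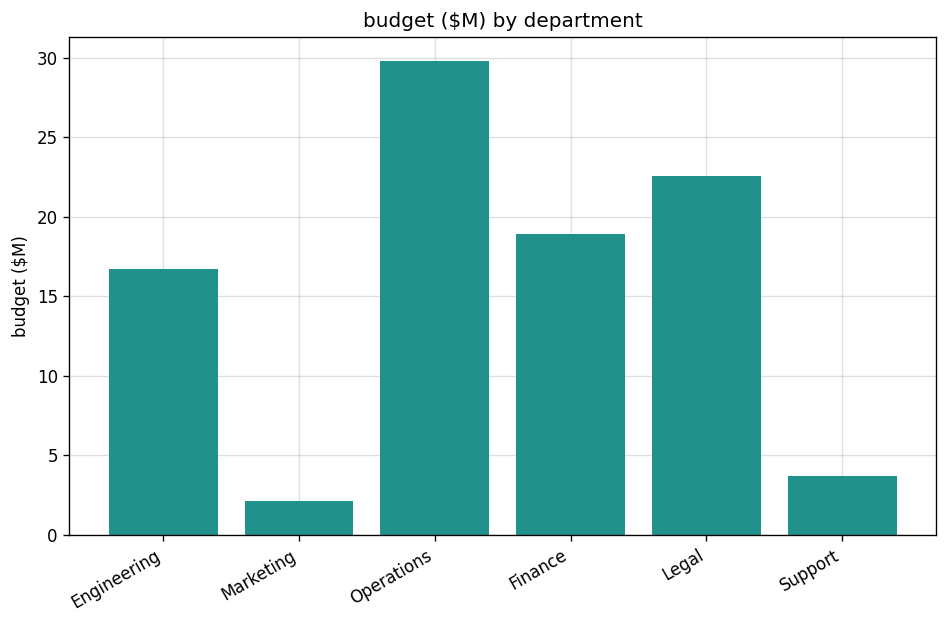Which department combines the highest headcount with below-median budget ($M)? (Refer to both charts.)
Support

Chart 2 median budget ($M) ≈ 20; below-median departments: Engineering, Marketing, Support. Among those, Support has the highest headcount (≈ 180).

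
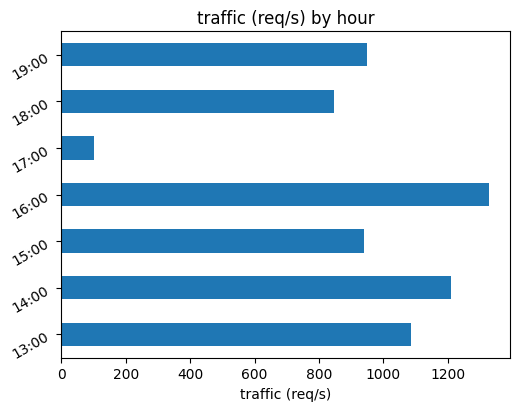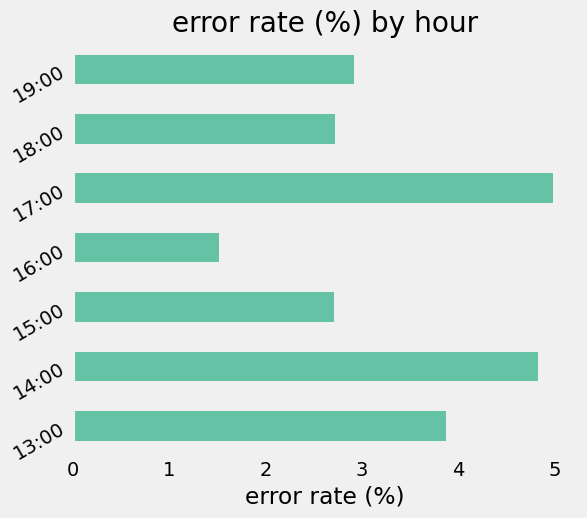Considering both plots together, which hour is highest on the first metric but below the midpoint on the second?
16:00

Chart 2 median error rate (%) ≈ 3; below-median hours: 15:00, 16:00, 18:00. Among those, 16:00 has the highest traffic (req/s) (≈ 1400).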